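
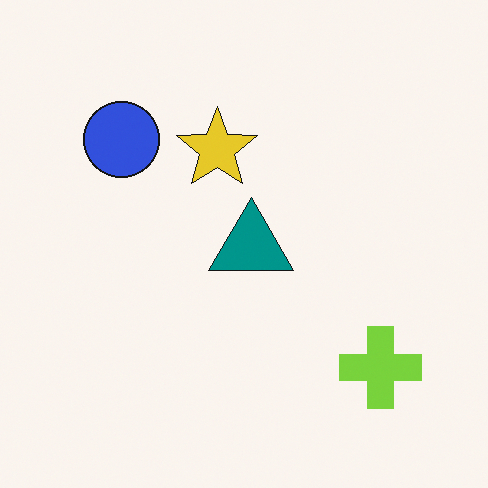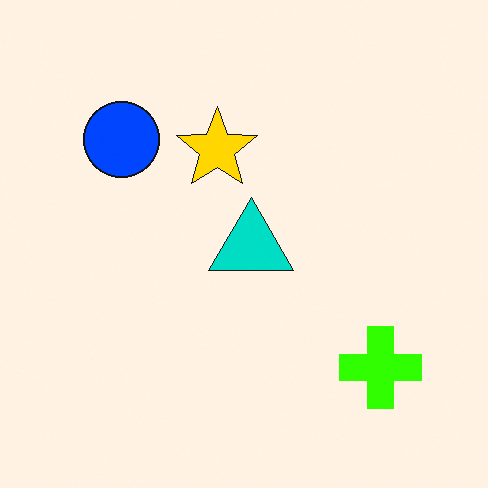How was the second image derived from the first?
This is the original image heavily oversaturated.

All colors are more vivid — a global saturation change.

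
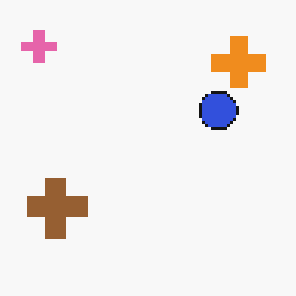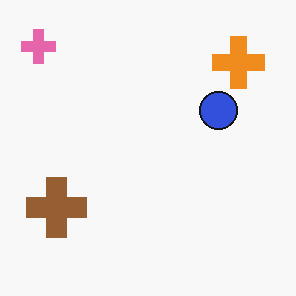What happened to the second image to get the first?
The transformation is: mildly pixelated.

Shapes are reduced to large square blocks; fine edges and outlines are lost — a downscale-then-upscale (mosaic) effect.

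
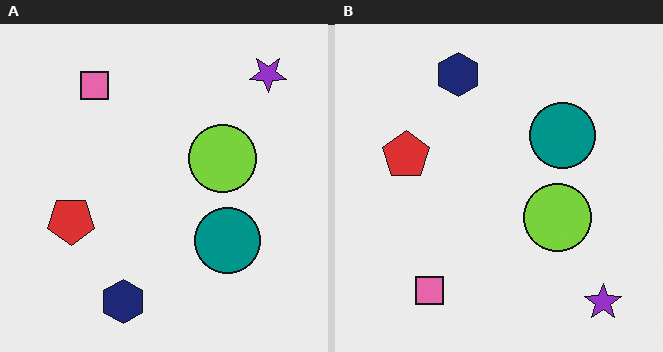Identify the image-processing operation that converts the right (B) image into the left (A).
It was flipped vertically (top ↔ bottom).

The purple star is in the bottom-right of the right (B) image and the top-right of the left (A) — shapes on opposite sides of the horizontal midline have swapped in a mirror flip.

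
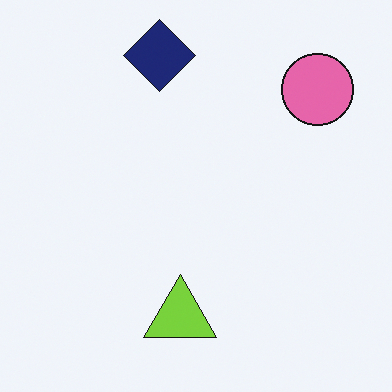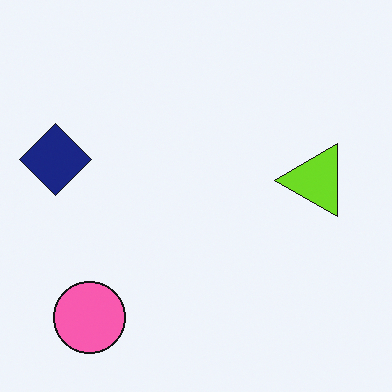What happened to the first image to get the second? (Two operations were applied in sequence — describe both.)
It was transposed (reflected across the top-left ↔ bottom-right diagonal), then slightly oversaturated.

Shapes have swapped their row and column positions — what was in the top-right is now in the bottom-left — a diagonal reflection. All colors are more vivid — a global saturation change.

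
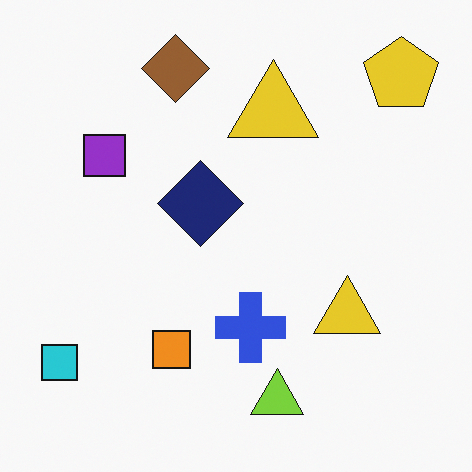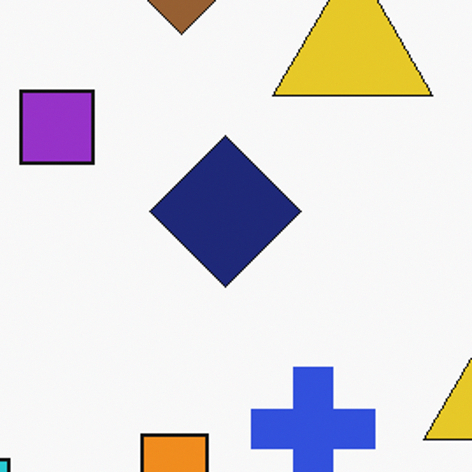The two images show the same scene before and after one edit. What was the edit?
The second image is the first cropped to a noticeably smaller region and rescaled.

The visible shapes are larger and the field of view is narrower; shapes near the original edges may be partly or wholly outside the frame — a crop-and-rescale.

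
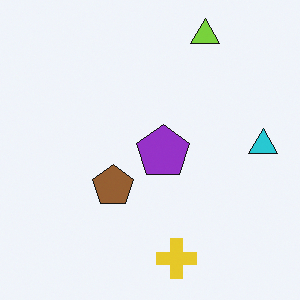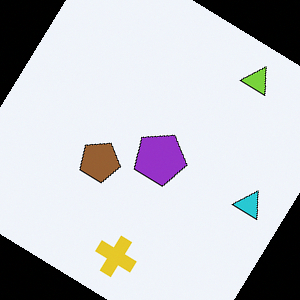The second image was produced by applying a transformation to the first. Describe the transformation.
Rotated clockwise by a large amount — several tens of degrees.

Every shape is tilted by the same angle and the image corners show triangular fill wedges — a whole-image rotation by a non-right angle.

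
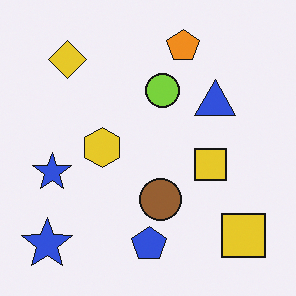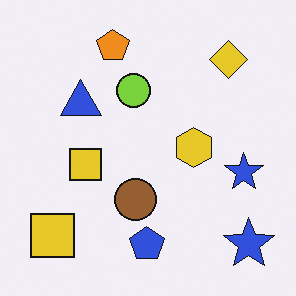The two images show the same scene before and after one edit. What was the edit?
The second image is the first flipped horizontally (left ↔ right).

The yellow diamond is in the top-left of the first image and the top-right of the second — shapes on opposite sides of the vertical midline have swapped in a mirror flip.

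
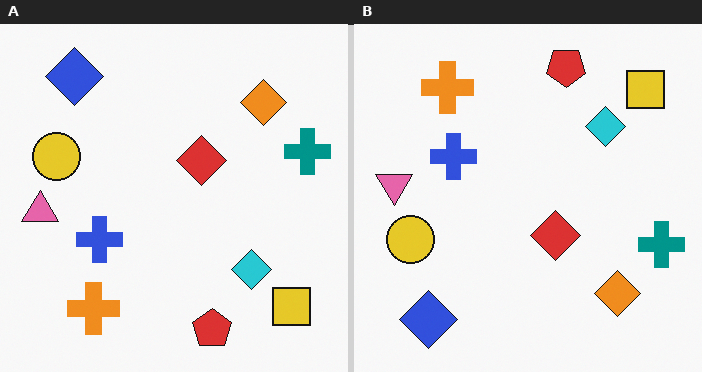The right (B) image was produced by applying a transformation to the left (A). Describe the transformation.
This is the original image flipped vertically (top ↔ bottom).

The red pentagon is in the bottom of the left (A) image and the top of the right (B) — shapes on opposite sides of the horizontal midline have swapped in a mirror flip.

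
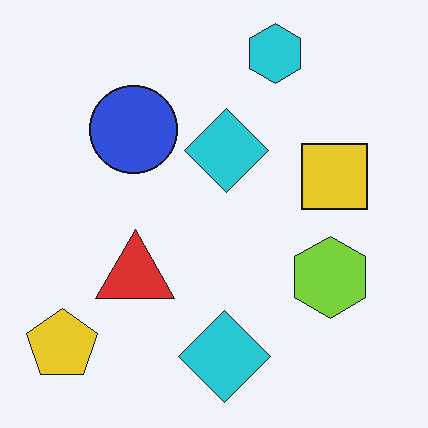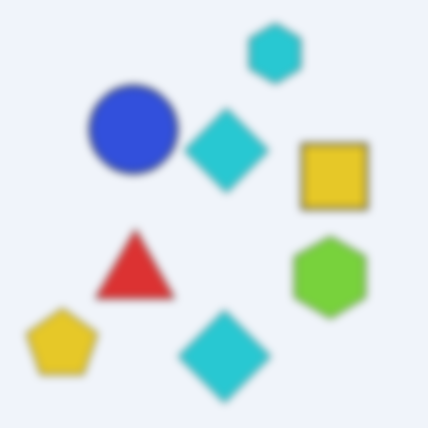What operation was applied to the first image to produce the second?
This is the original image noticeably gaussian-blurred.

Shape edges and outlines are uniformly softened across the whole image.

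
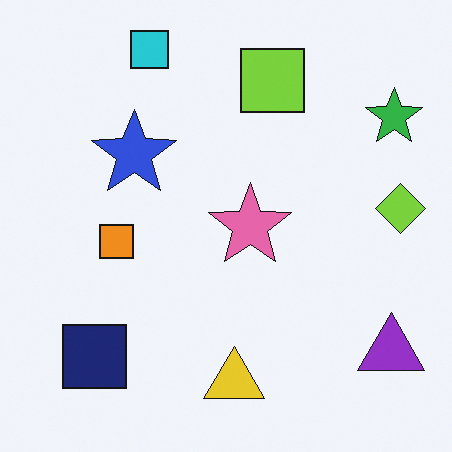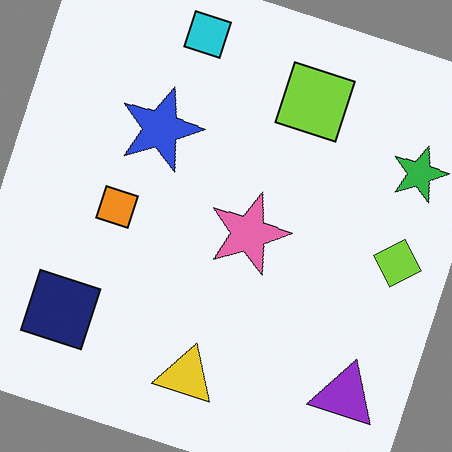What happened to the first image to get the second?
The transformation is: rotated clockwise by a moderate amount.

Every shape is tilted by the same angle and the image corners show triangular fill wedges — a whole-image rotation by a non-right angle.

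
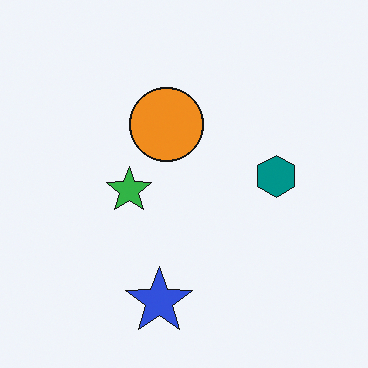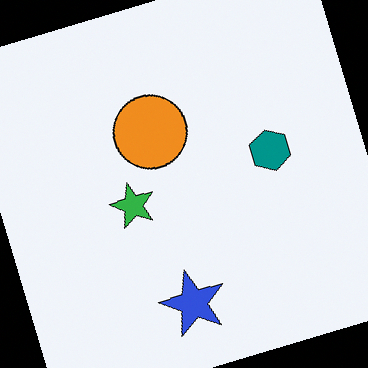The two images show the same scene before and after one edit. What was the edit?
Rotated counter-clockwise by a clearly visible amount.

Every shape is tilted by the same angle and the image corners show triangular fill wedges — a whole-image rotation by a non-right angle.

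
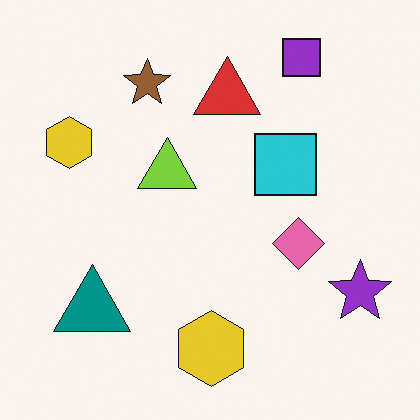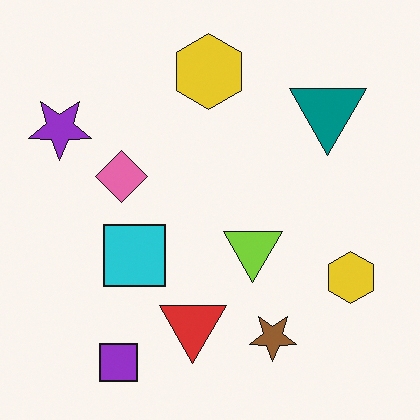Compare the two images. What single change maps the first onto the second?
Rotated 180°.

The purple square sits in the top-right of the first image and the bottom-left of the second — consistent with a whole-image 180° rotation.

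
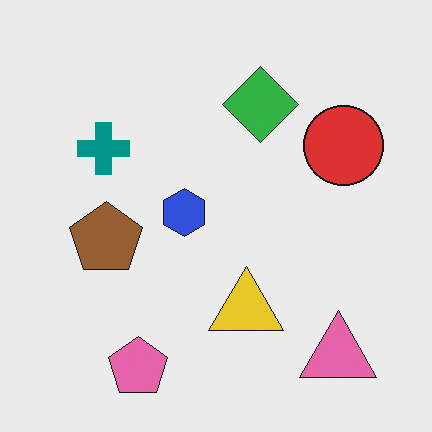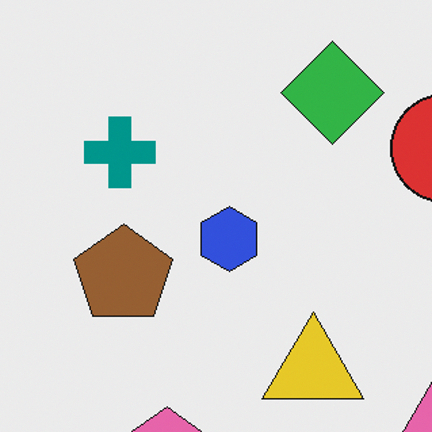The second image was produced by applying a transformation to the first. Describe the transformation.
The image was cropped slightly and scaled back up.

The visible shapes are larger and the field of view is narrower; shapes near the original edges may be partly or wholly outside the frame — a crop-and-rescale.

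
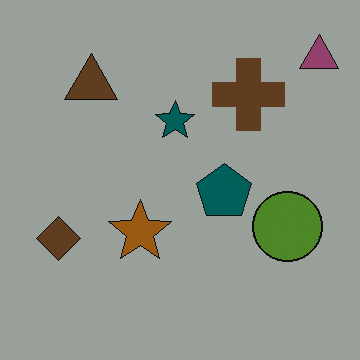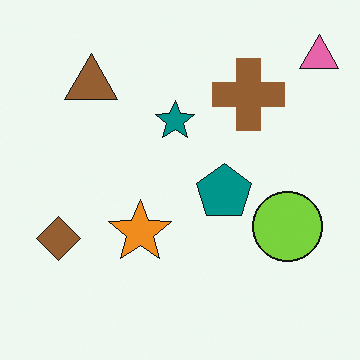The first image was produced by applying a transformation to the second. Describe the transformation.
This is the original image substantially darkened.

Every pixel — background and shapes alike — is uniformly darkened.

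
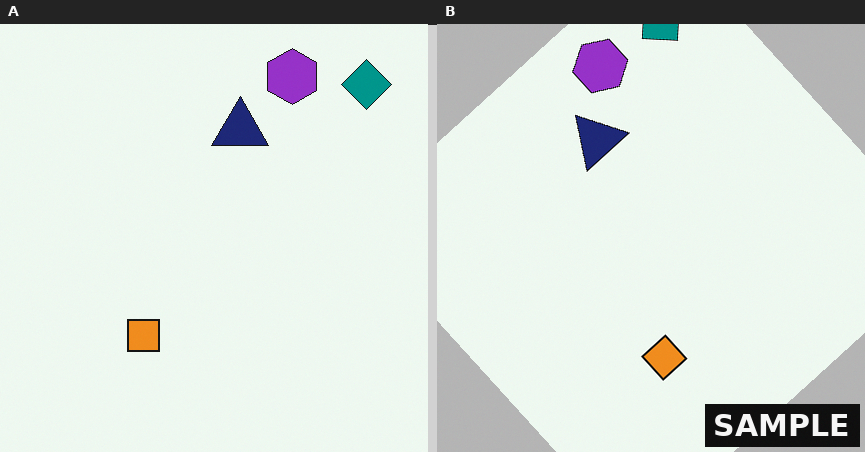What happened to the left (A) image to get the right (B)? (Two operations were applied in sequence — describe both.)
The transformation is: rotated counter-clockwise by a large amount — several tens of degrees, then watermarked with the text "SAMPLE" in the lower-right corner.

Every shape is tilted by the same angle and the image corners show triangular fill wedges — a whole-image rotation by a non-right angle. A dark label reading "SAMPLE" appears in the lower-right corner.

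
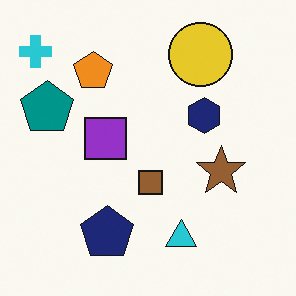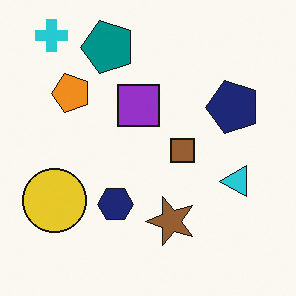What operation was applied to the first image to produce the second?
The image was transposed (reflected across the top-left ↔ bottom-right diagonal).

Shapes have swapped their row and column positions — what was in the top-right is now in the bottom-left — a diagonal reflection.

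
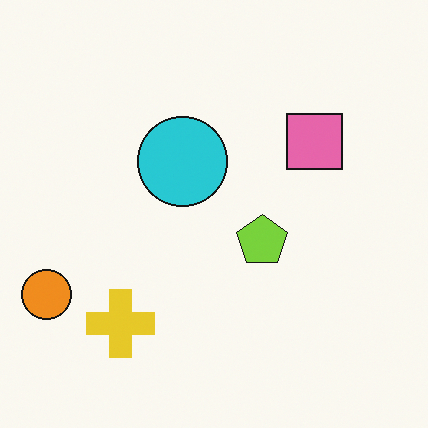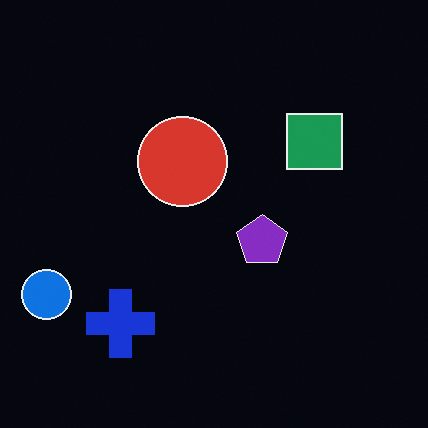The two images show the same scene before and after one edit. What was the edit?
The image was color-inverted (negative).

The light background has become dark and every shape's color is its complement — a photographic negative.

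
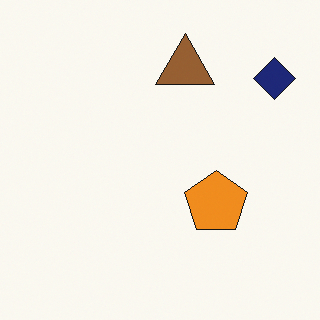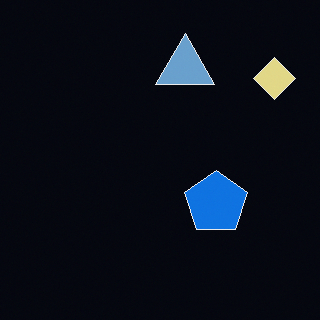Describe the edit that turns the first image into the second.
It was color-inverted (negative).

The light background has become dark and every shape's color is its complement — a photographic negative.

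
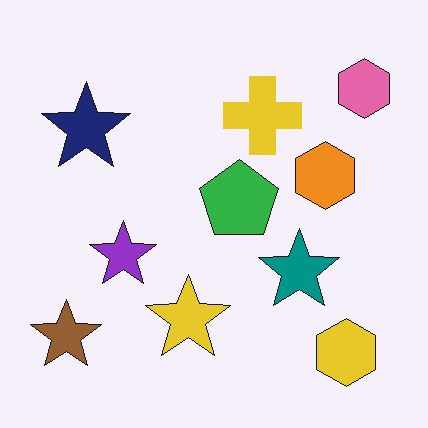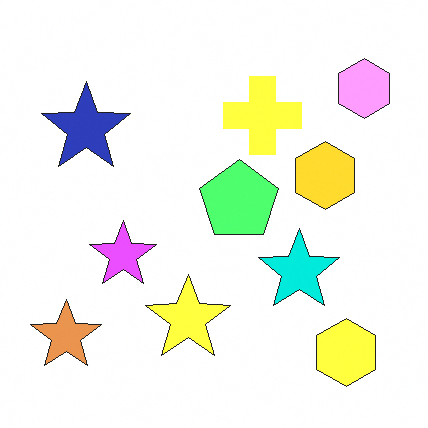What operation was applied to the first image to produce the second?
This is the original image substantially brightened.

Every pixel — background and shapes alike — is uniformly brightened.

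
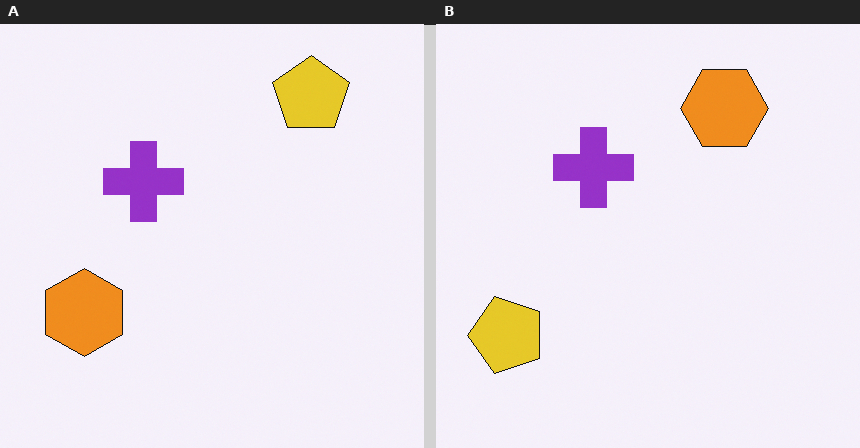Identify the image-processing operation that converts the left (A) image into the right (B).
The image was transposed (reflected across the top-left ↔ bottom-right diagonal).

Shapes have swapped their row and column positions — what was in the top-right is now in the bottom-left — a diagonal reflection.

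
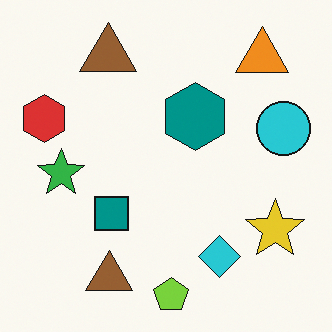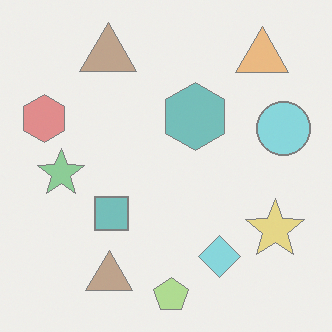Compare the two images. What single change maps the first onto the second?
The transformation is: washed out (contrast reduced).

Tones are pushed toward mid-grey across the whole image — a global contrast change.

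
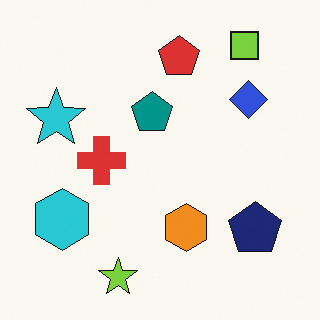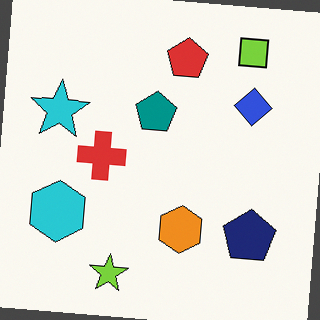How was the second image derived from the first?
The image was rotated clockwise by a small amount.

Every shape is tilted by the same angle and the image corners show triangular fill wedges — a whole-image rotation by a non-right angle.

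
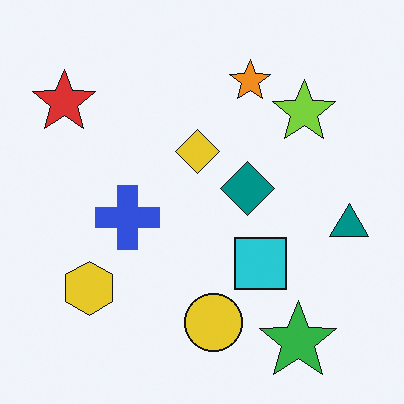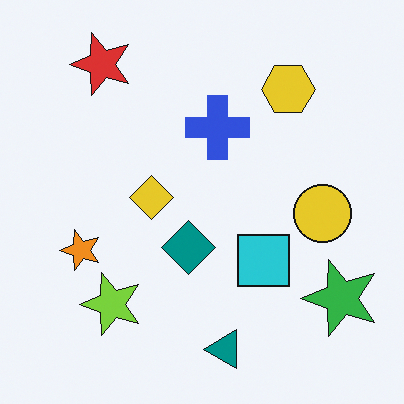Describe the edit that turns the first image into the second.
This is the original image transposed (reflected across the top-left ↔ bottom-right diagonal).

Shapes have swapped their row and column positions — what was in the top-right is now in the bottom-left — a diagonal reflection.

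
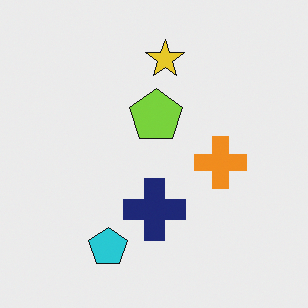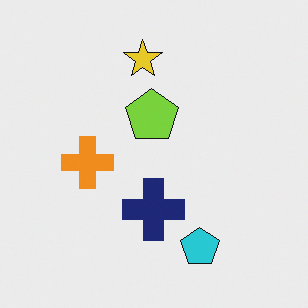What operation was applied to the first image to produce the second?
The transformation is: flipped horizontally (left ↔ right).

The orange cross is in the right of the first image and the left of the second — shapes on opposite sides of the vertical midline have swapped in a mirror flip.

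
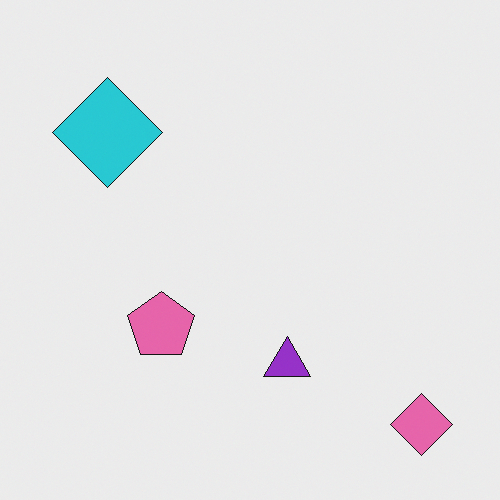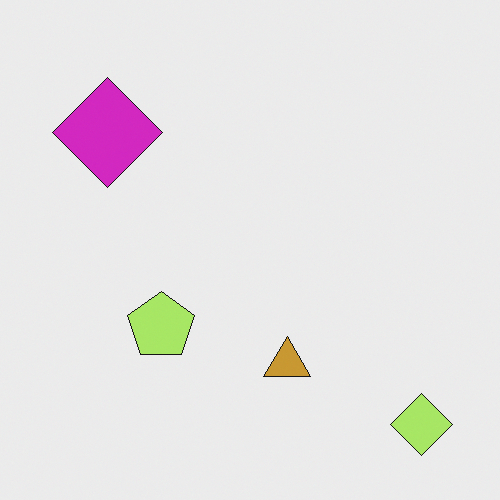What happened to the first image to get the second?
It was hue-shifted through roughly a third of the color wheel.

Every shape's color has rotated by the same amount around the hue wheel — a uniform hue shift.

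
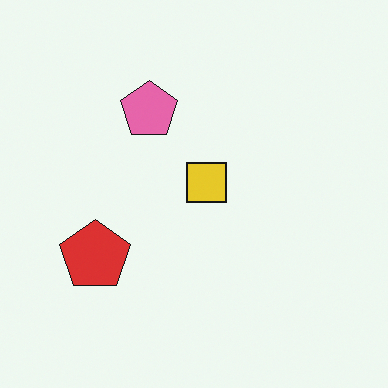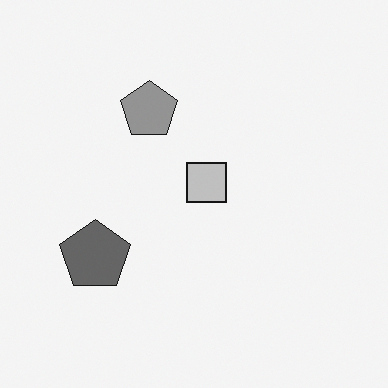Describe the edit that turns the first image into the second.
The second image is the first converted to grayscale.

All color is removed — every shape is now a shade of grey.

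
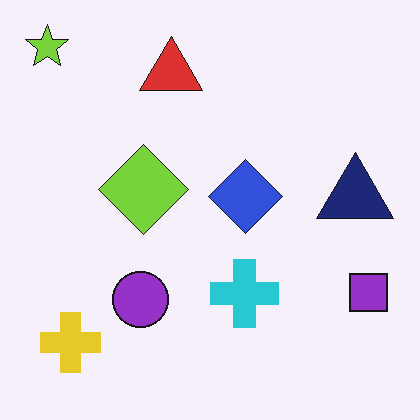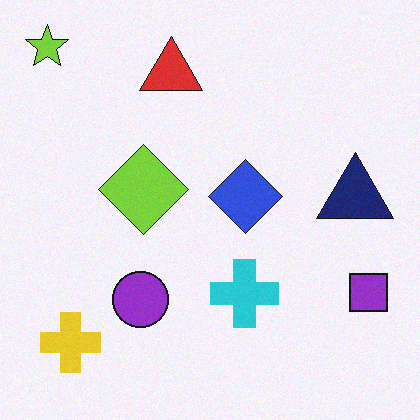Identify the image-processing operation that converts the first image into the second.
The image was degraded with a light layer of grain.

Random speckle covers the whole image, including the flat background.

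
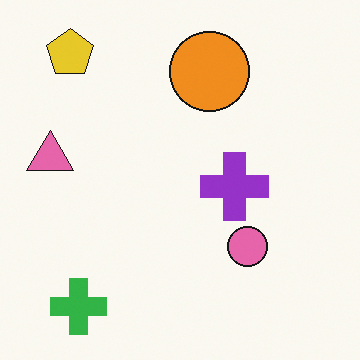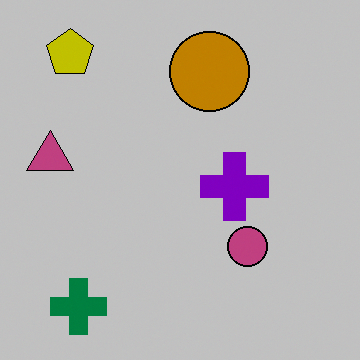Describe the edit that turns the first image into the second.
The transformation is: aggressively posterized.

Each flat color has snapped to a coarser quantized level — most visibly, the near-white background has dropped to a flat grey.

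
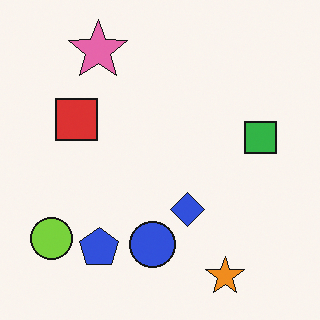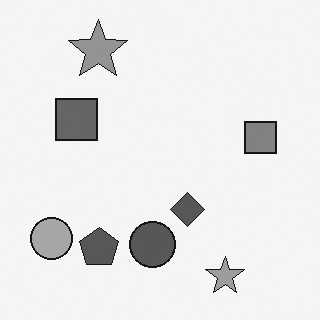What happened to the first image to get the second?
The image was converted to grayscale.

All color is removed — every shape is now a shade of grey.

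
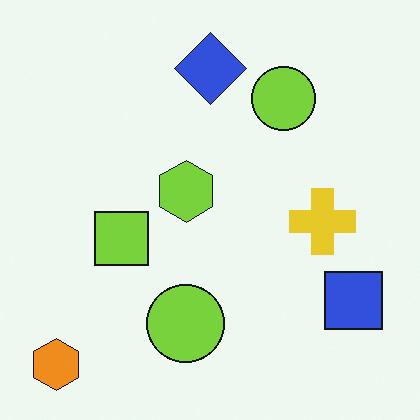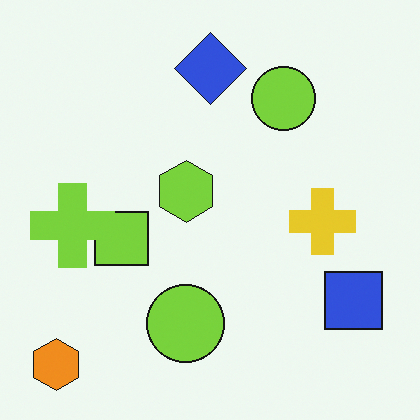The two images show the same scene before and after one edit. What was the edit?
The image was overlaid with an additional lime cross.

A lime cross appears in the second image that is absent from the first.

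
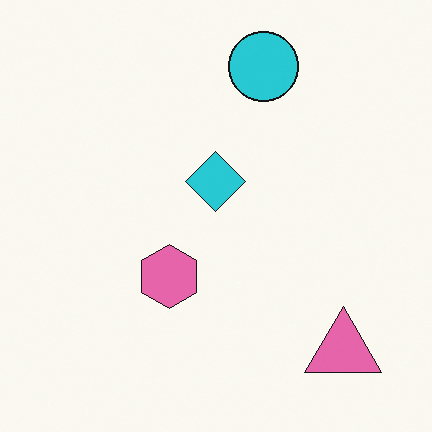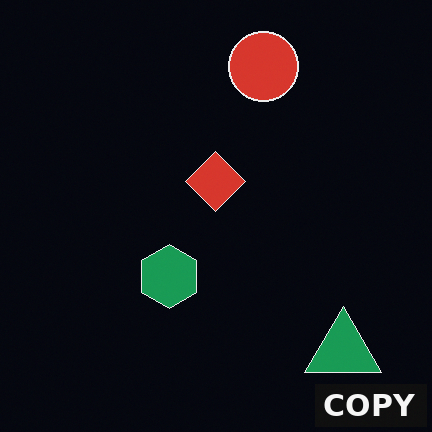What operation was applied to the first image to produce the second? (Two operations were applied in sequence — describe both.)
The image was color-inverted (negative), then watermarked with the text "COPY" in the lower-right corner.

The light background has become dark and every shape's color is its complement — a photographic negative. A dark label reading "COPY" appears in the lower-right corner.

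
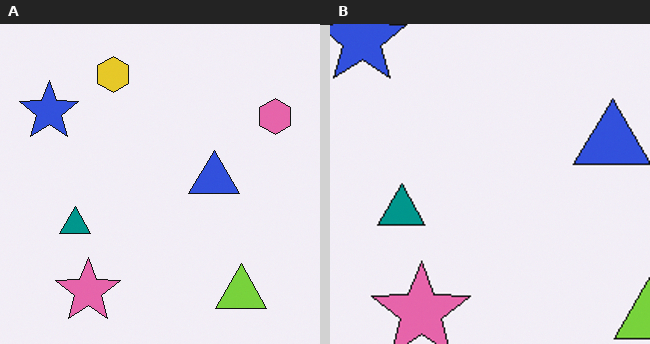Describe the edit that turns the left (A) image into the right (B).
This is the original image cropped slightly and scaled back up.

The visible shapes are larger and the field of view is narrower; shapes near the original edges may be partly or wholly outside the frame — a crop-and-rescale.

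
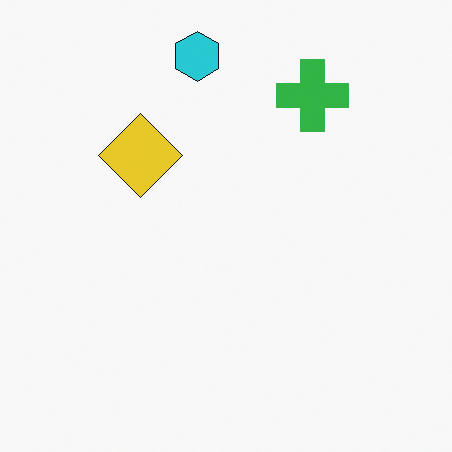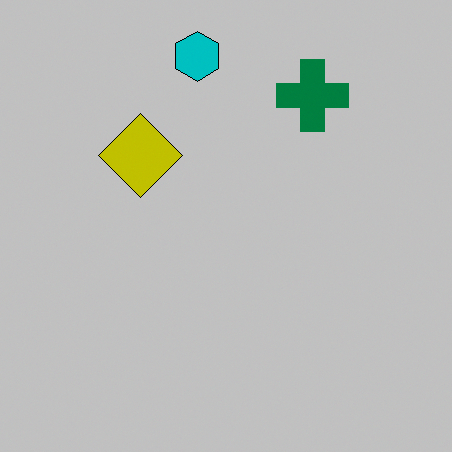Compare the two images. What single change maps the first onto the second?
The transformation is: aggressively posterized.

Each flat color has snapped to a coarser quantized level — most visibly, the near-white background has dropped to a flat grey.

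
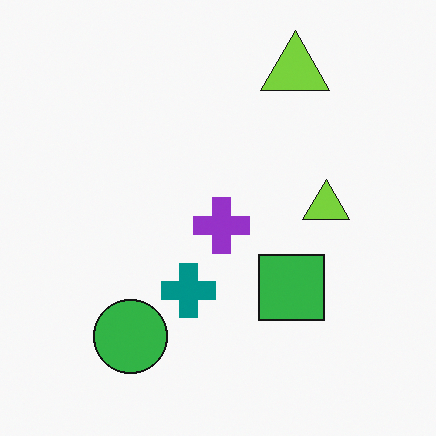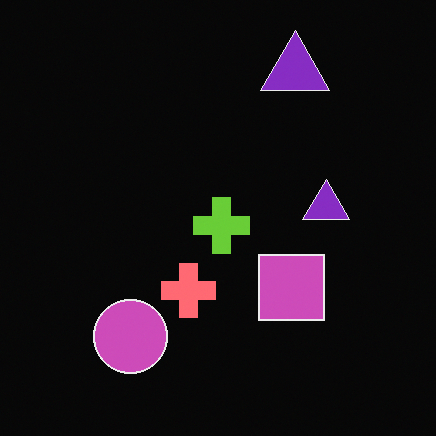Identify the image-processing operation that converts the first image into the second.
This is the original image color-inverted (negative).

The light background has become dark and every shape's color is its complement — a photographic negative.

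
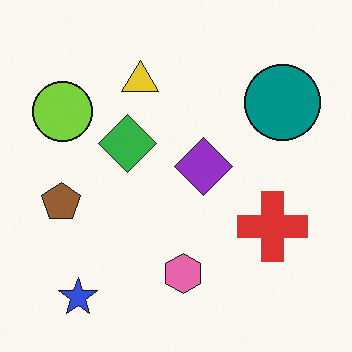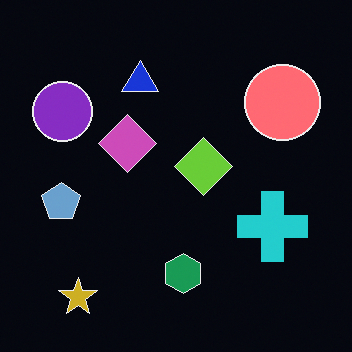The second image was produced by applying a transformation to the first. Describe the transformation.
Color-inverted (negative).

The light background has become dark and every shape's color is its complement — a photographic negative.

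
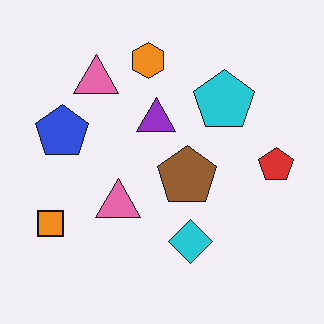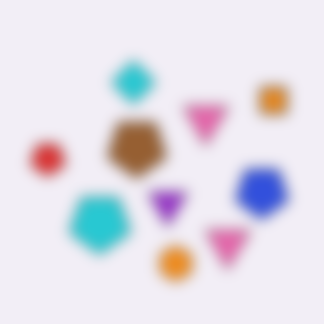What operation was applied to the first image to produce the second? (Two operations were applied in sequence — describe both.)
The transformation is: rotated 180°, then heavily blurred.

The orange square sits in the bottom-left of the first image and the top-right of the second — consistent with a whole-image 180° rotation. Shape edges and outlines are uniformly softened across the whole image.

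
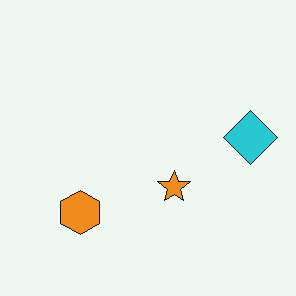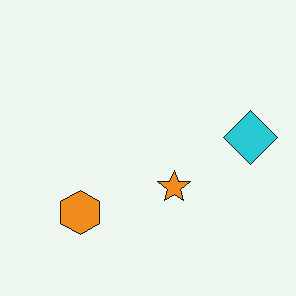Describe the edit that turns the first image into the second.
Given moderate JPEG compression.

Blocky 8×8 compression artifacts appear around shape edges and the flat background shows ringing — characteristic JPEG degradation.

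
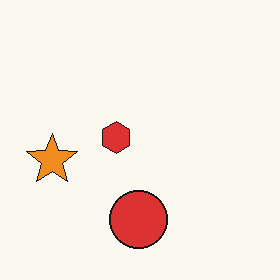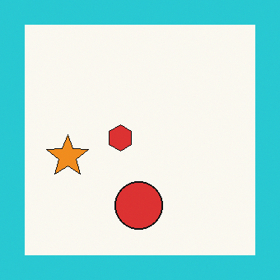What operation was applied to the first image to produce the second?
The image was framed with a cyan border.

A solid cyan frame runs around the edge of the second image, with the content slightly shrunk inside it.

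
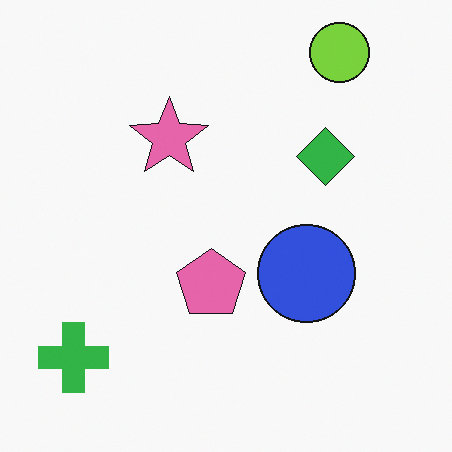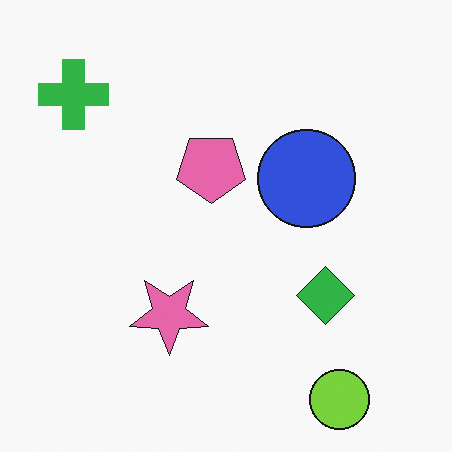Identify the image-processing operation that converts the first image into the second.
Flipped vertically (top ↔ bottom).

The lime circle is in the top-right of the first image and the bottom-right of the second — shapes on opposite sides of the horizontal midline have swapped in a mirror flip.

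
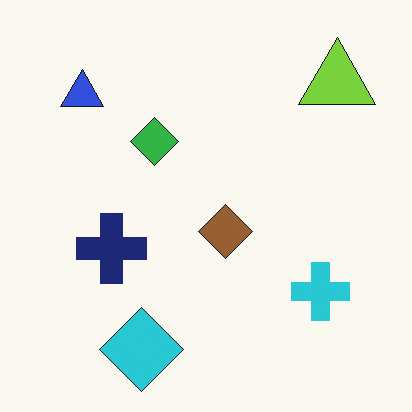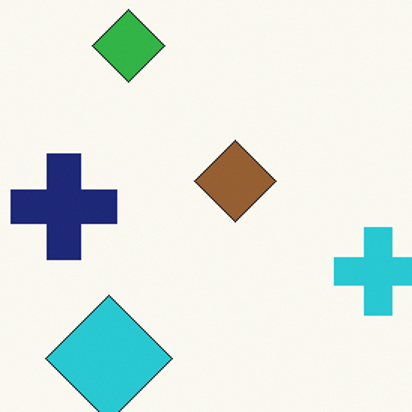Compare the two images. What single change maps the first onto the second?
It was cropped to a modestly smaller region and rescaled.

The visible shapes are larger and the field of view is narrower; shapes near the original edges may be partly or wholly outside the frame — a crop-and-rescale.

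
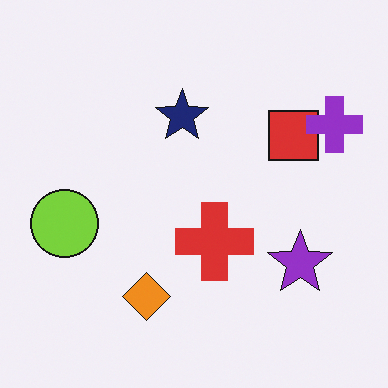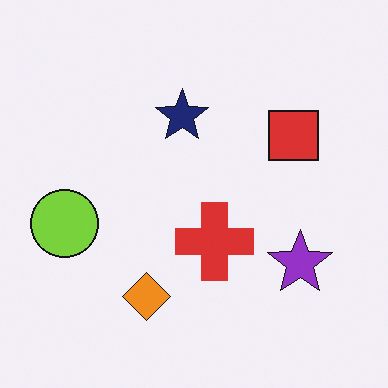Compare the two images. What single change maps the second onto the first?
The image was overlaid with an additional purple cross.

A purple cross appears in the first image that is absent from the second.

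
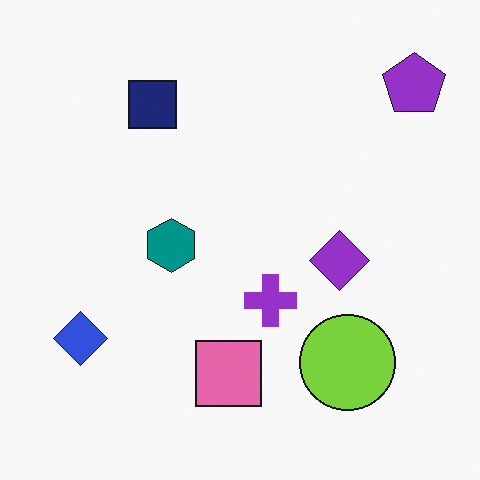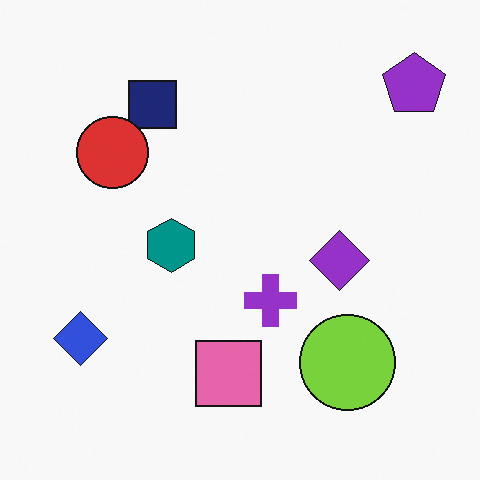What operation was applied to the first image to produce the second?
The image was overlaid with an additional red circle.

A red circle appears in the second image that is absent from the first.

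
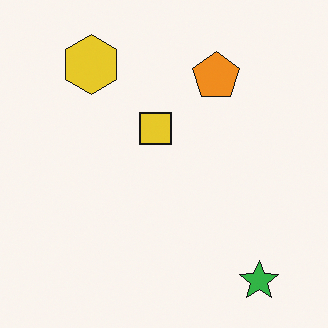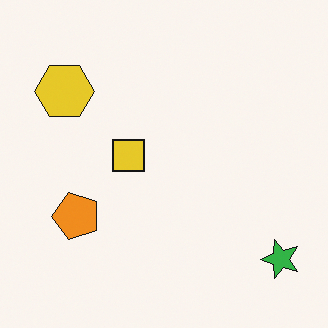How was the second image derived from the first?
The transformation is: transposed (reflected across the top-left ↔ bottom-right diagonal).

Shapes have swapped their row and column positions — what was in the top-right is now in the bottom-left — a diagonal reflection.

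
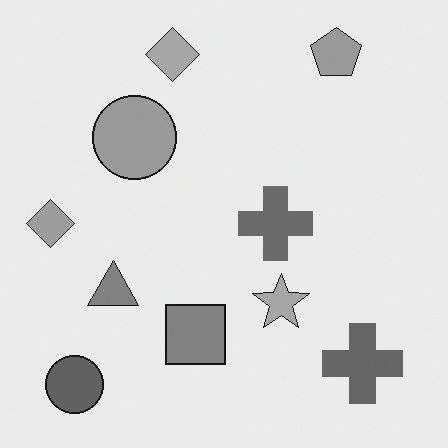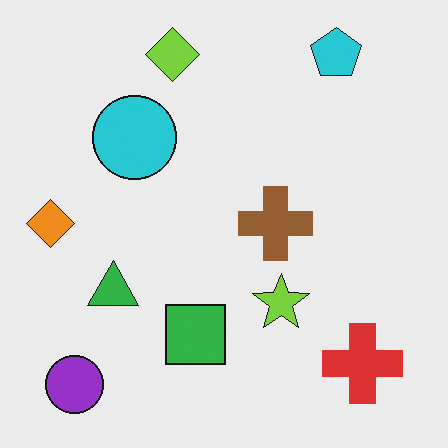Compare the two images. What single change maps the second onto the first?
It was converted to grayscale.

All color is removed — every shape is now a shade of grey.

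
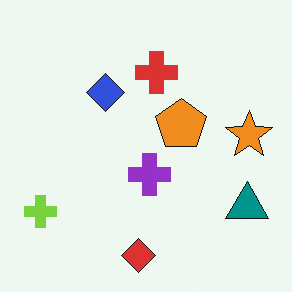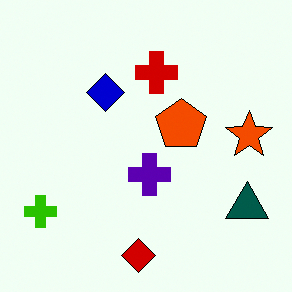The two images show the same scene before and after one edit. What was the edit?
The transformation is: given much higher contrast.

Tones are pushed away from mid-grey across the whole image — a global contrast change.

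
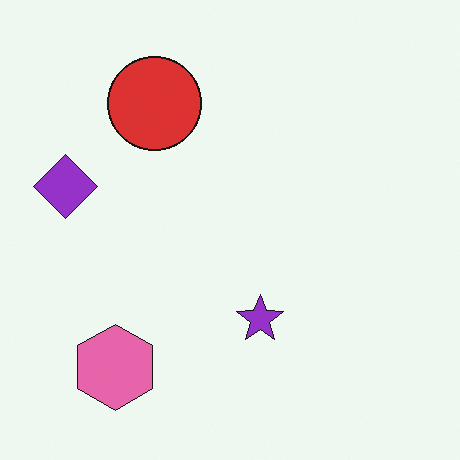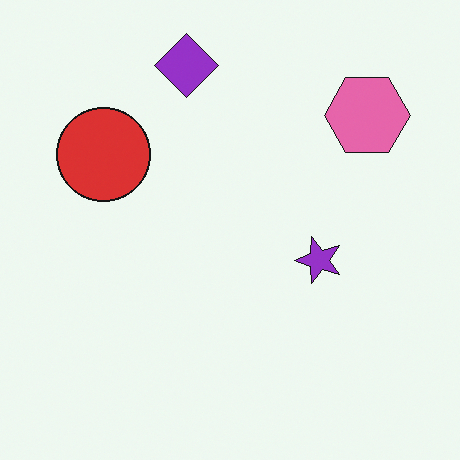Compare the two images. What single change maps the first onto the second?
It was transposed (reflected across the top-left ↔ bottom-right diagonal).

Shapes have swapped their row and column positions — what was in the top-right is now in the bottom-left — a diagonal reflection.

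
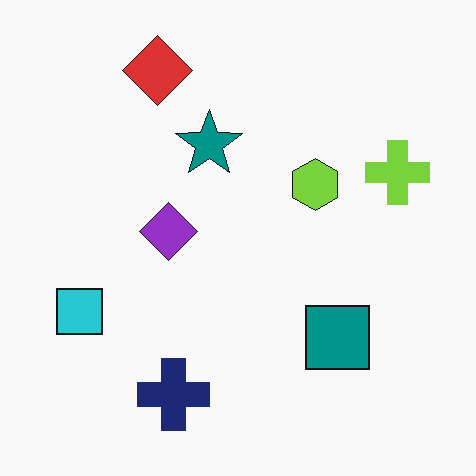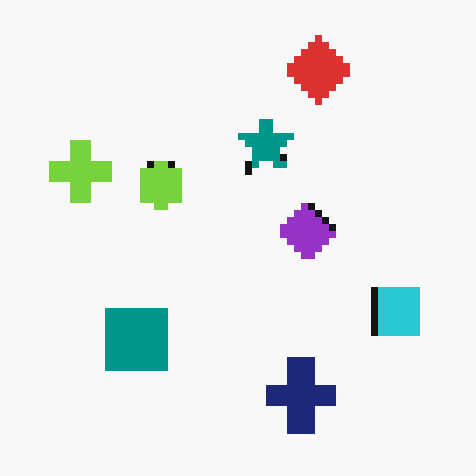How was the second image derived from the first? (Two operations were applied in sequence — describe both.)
This is the original image flipped horizontally (left ↔ right), then pixelated into visible square blocks.

The cyan square is in the left of the first image and the right of the second — shapes on opposite sides of the vertical midline have swapped in a mirror flip. Shapes are reduced to large square blocks; fine edges and outlines are lost — a downscale-then-upscale (mosaic) effect.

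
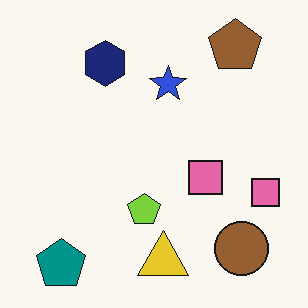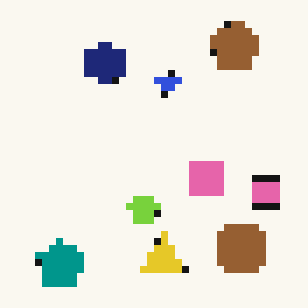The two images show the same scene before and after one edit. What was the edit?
It was moderately pixelated.

Shapes are reduced to large square blocks; fine edges and outlines are lost — a downscale-then-upscale (mosaic) effect.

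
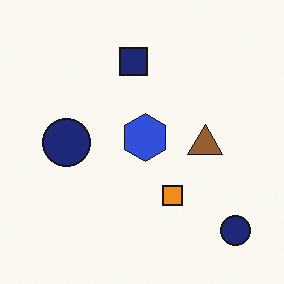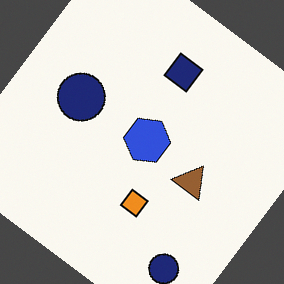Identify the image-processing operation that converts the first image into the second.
The second image is the first rotated clockwise by a large amount — several tens of degrees.

Every shape is tilted by the same angle and the image corners show triangular fill wedges — a whole-image rotation by a non-right angle.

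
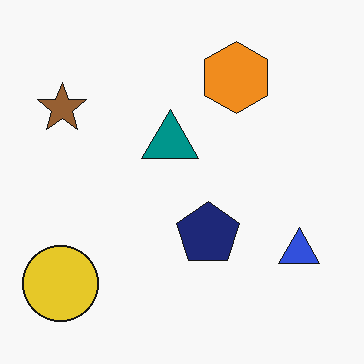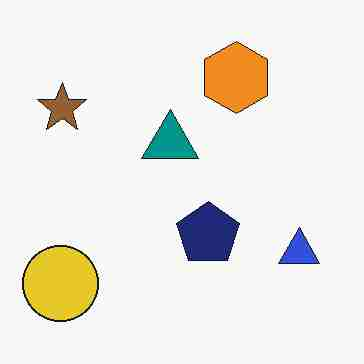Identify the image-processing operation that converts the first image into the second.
The transformation is: degraded with heavy JPEG compression.

Blocky 8×8 compression artifacts appear around shape edges and the flat background shows ringing — characteristic JPEG degradation.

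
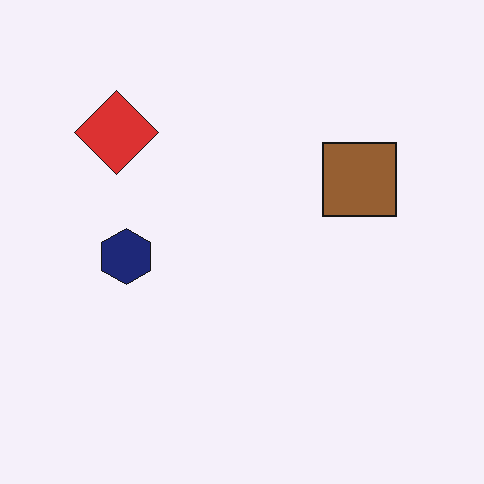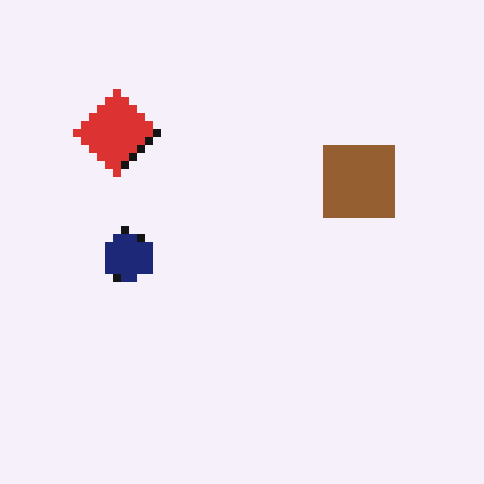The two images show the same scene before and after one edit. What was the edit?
It was pixelated into visible square blocks.

Shapes are reduced to large square blocks; fine edges and outlines are lost — a downscale-then-upscale (mosaic) effect.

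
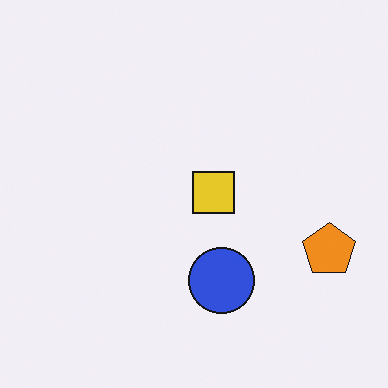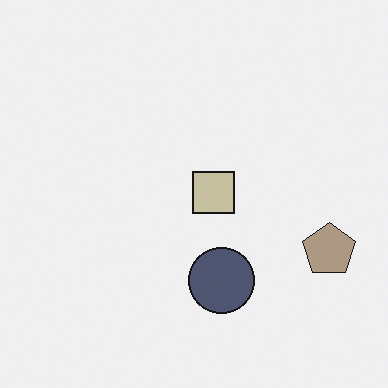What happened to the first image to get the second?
The image was heavily desaturated.

All colors are more muted and greyish — a global saturation change.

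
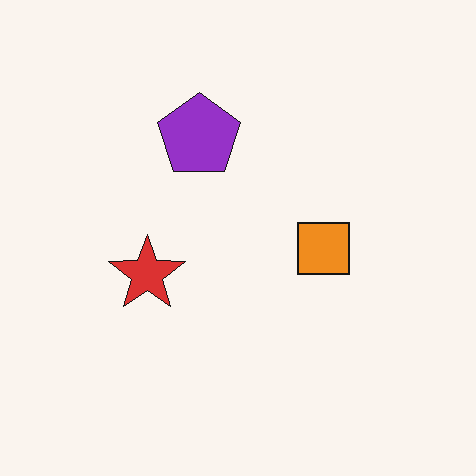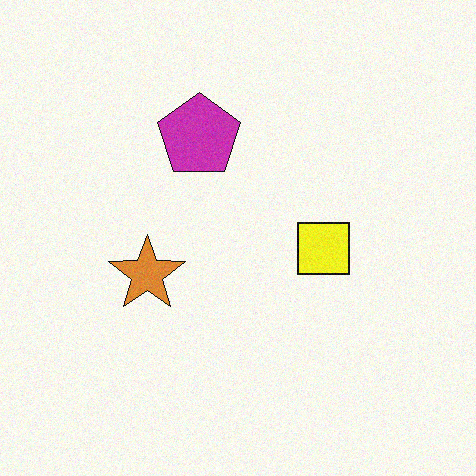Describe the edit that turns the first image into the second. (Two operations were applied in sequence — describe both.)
The image was hue-shifted slightly, then degraded with subtle gaussian noise.

Every shape's color has rotated by the same amount around the hue wheel — a uniform hue shift. Random speckle covers the whole image, including the flat background.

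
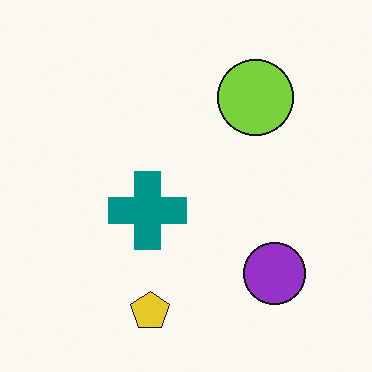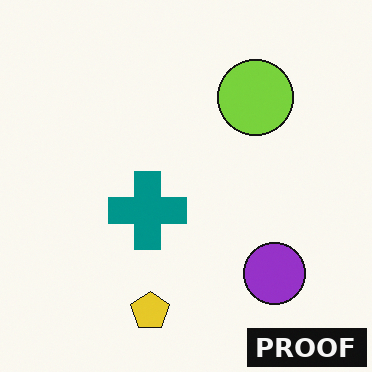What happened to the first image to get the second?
The second image is the first watermarked with the text "PROOF" in the lower-right corner.

A dark label reading "PROOF" appears in the lower-right corner.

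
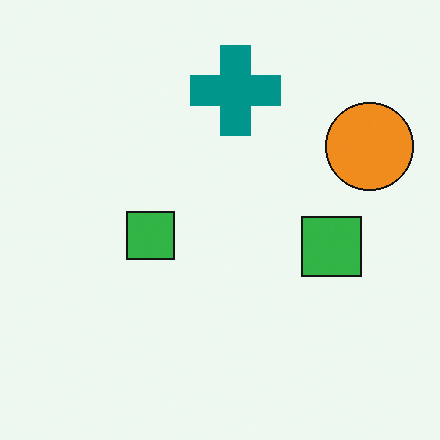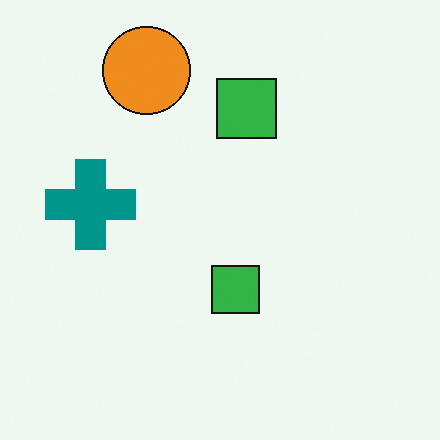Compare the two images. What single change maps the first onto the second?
It was rotated 90° counter-clockwise.

The orange circle sits in the top-right of the first image and the top-left of the second — consistent with a whole-image 90° counter-clockwise rotation.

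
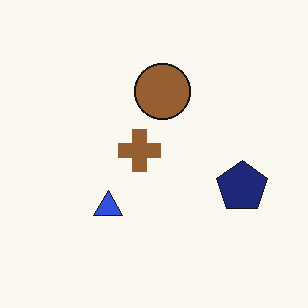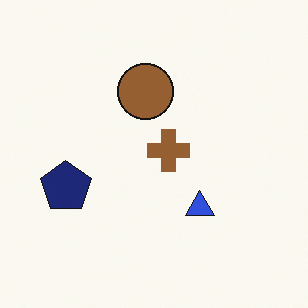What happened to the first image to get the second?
Flipped horizontally (left ↔ right).

The navy pentagon is in the right of the first image and the left of the second — shapes on opposite sides of the vertical midline have swapped in a mirror flip.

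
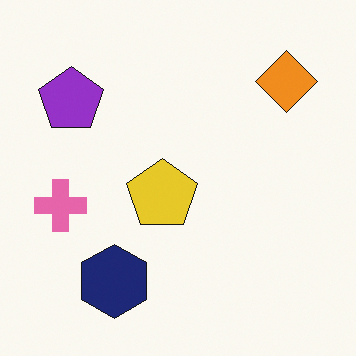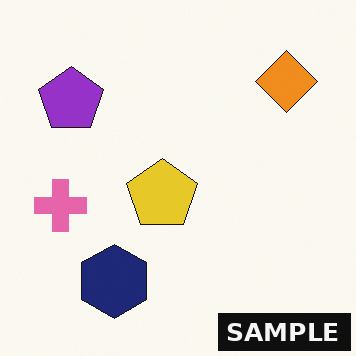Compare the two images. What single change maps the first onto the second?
This is the original image watermarked with the text "SAMPLE" in the lower-right corner.

A dark label reading "SAMPLE" appears in the lower-right corner.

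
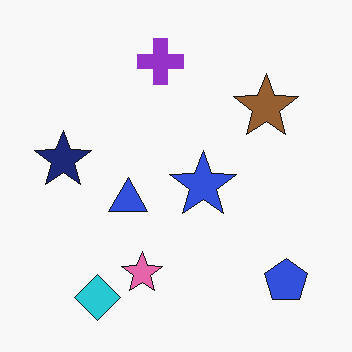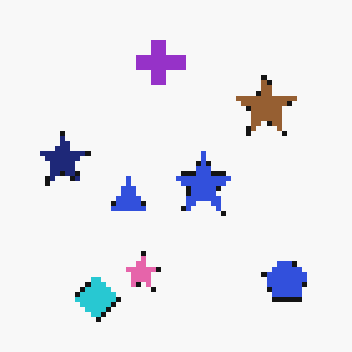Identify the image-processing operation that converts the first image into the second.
The image was mildly pixelated.

Shapes are reduced to large square blocks; fine edges and outlines are lost — a downscale-then-upscale (mosaic) effect.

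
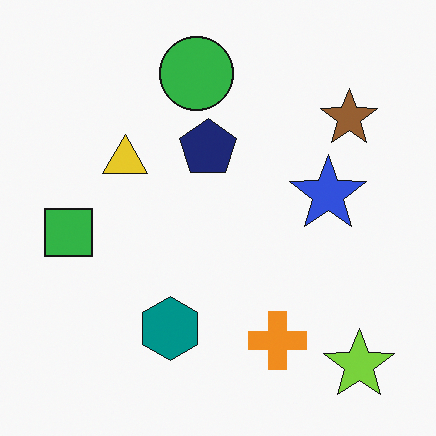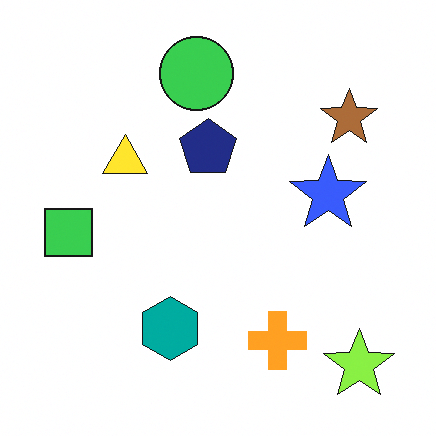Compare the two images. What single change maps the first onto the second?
The transformation is: slightly brightened.

Every pixel — background and shapes alike — is uniformly brightened.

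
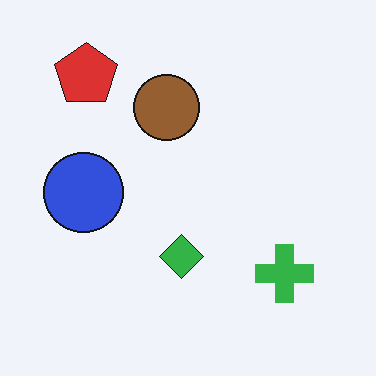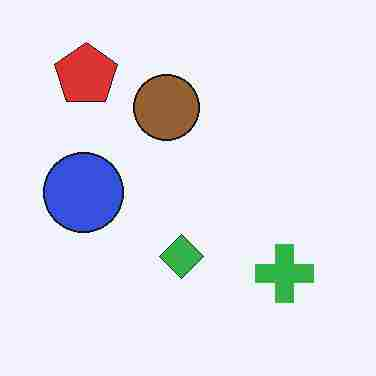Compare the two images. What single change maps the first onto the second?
It was degraded with heavy JPEG compression.

Blocky 8×8 compression artifacts appear around shape edges and the flat background shows ringing — characteristic JPEG degradation.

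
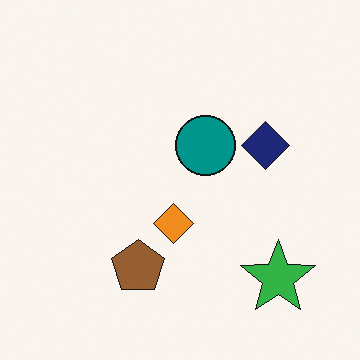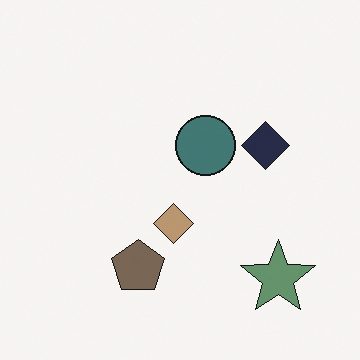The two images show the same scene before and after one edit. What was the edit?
This is the original image made much more muted (saturation change).

All colors are more muted and greyish — a global saturation change.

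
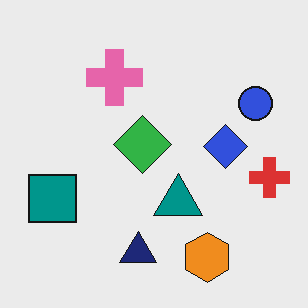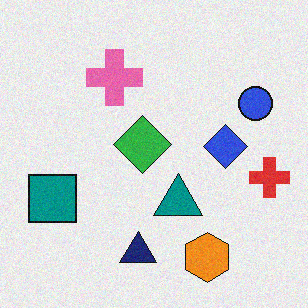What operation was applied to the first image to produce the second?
The second image is the first degraded with light additive noise.

Random speckle covers the whole image, including the flat background.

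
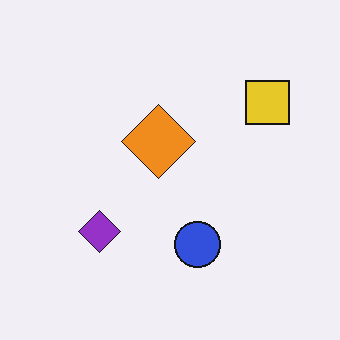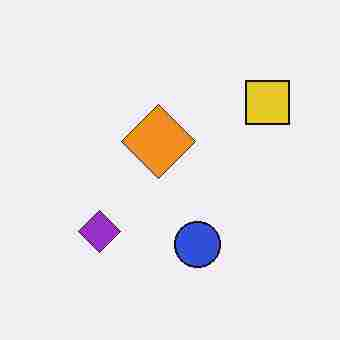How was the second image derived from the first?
The second image is the first degraded with heavy JPEG compression.

Blocky 8×8 compression artifacts appear around shape edges and the flat background shows ringing — characteristic JPEG degradation.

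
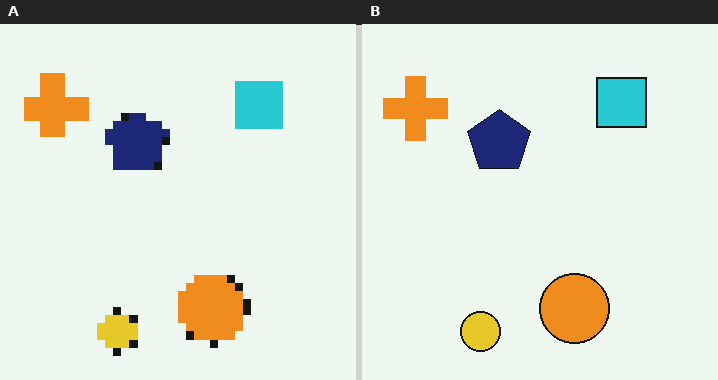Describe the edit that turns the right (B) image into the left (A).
The transformation is: pixelated into visible square blocks.

Shapes are reduced to large square blocks; fine edges and outlines are lost — a downscale-then-upscale (mosaic) effect.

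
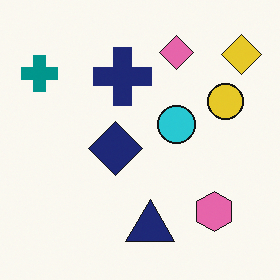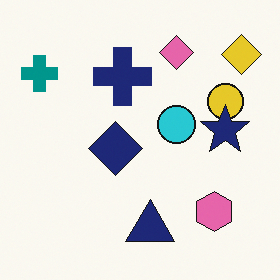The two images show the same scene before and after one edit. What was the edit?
The transformation is: overlaid with an additional navy star.

A navy star appears in the second image that is absent from the first.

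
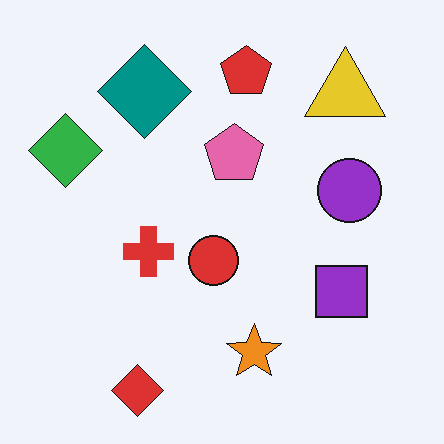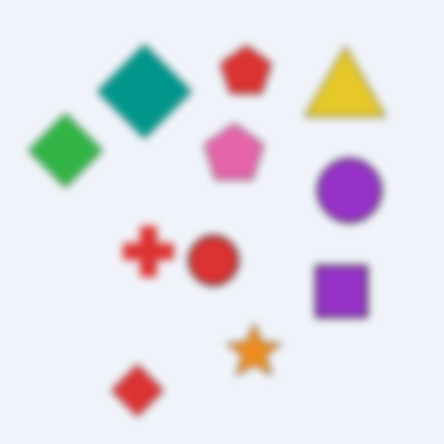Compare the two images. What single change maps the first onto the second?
It was noticeably gaussian-blurred.

Shape edges and outlines are uniformly softened across the whole image.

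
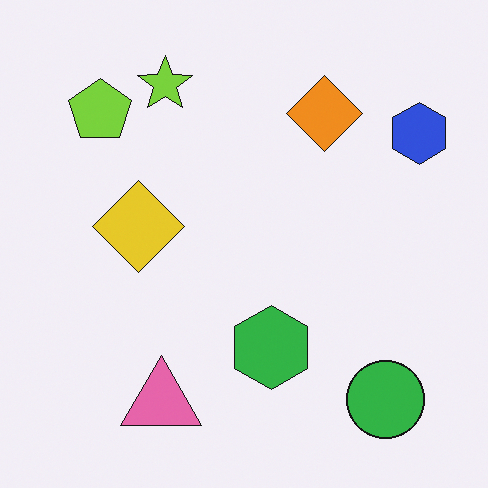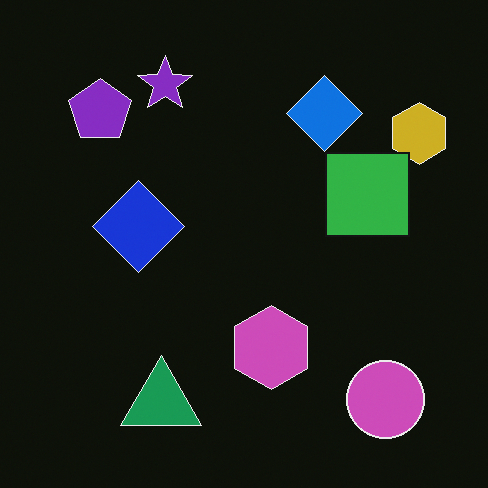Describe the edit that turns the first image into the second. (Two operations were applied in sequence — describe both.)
This is the original image color-inverted (negative), then overlaid with an additional green square.

The light background has become dark and every shape's color is its complement — a photographic negative. A green square appears in the second image that is absent from the first.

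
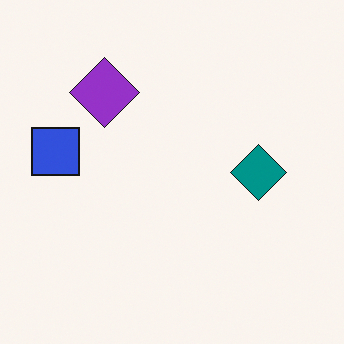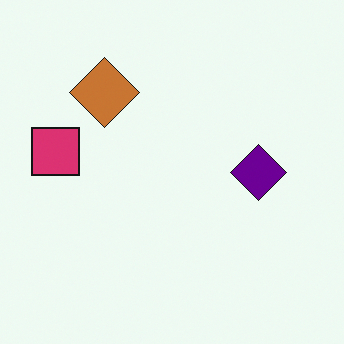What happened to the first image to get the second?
It was hue-shifted through roughly a third of the color wheel.

Every shape's color has rotated by the same amount around the hue wheel — a uniform hue shift.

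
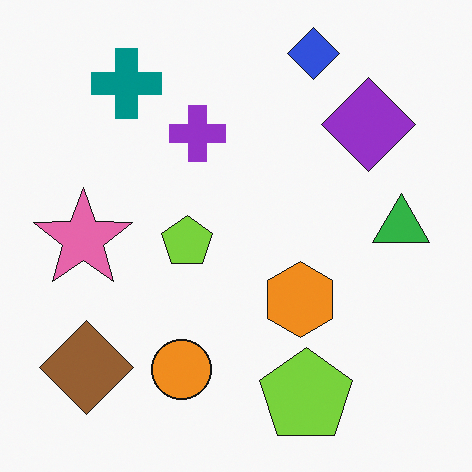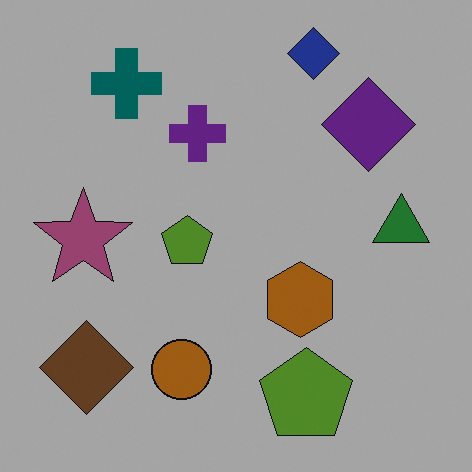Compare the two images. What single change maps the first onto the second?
The second image is the first noticeably darkened.

Every pixel — background and shapes alike — is uniformly darkened.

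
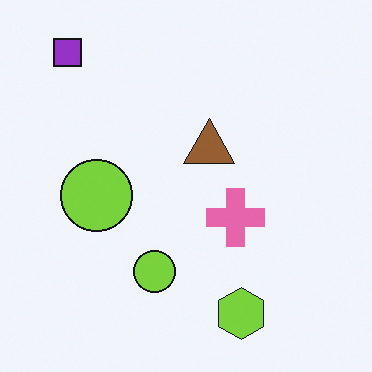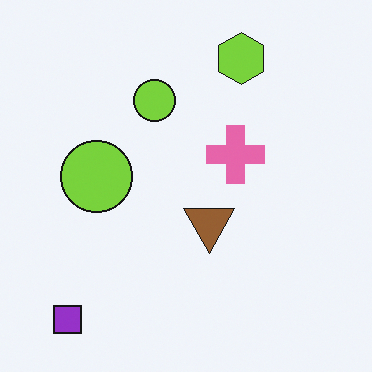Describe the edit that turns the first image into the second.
The transformation is: flipped vertically (top ↔ bottom).

The purple square is in the top-left of the first image and the bottom-left of the second — shapes on opposite sides of the horizontal midline have swapped in a mirror flip.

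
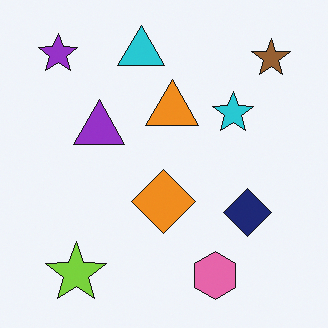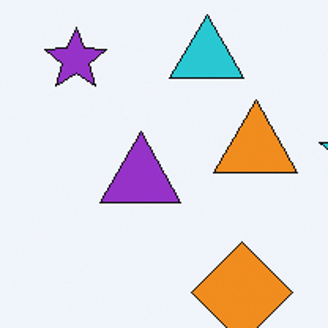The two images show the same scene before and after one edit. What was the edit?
This is the original image cropped slightly and scaled back up.

The visible shapes are larger and the field of view is narrower; shapes near the original edges may be partly or wholly outside the frame — a crop-and-rescale.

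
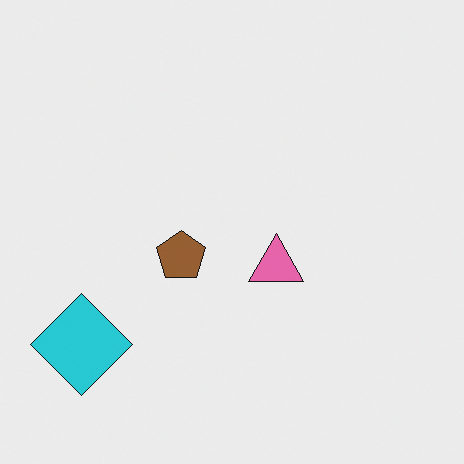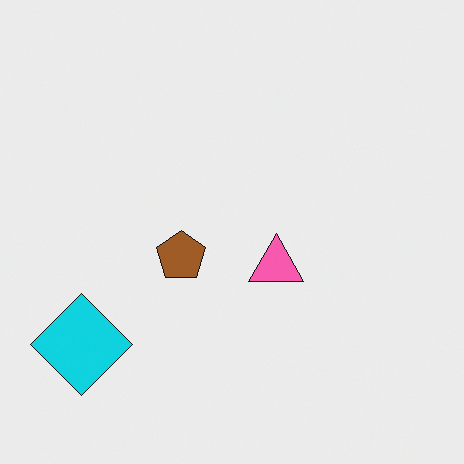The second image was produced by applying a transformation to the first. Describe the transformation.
This is the original image slightly oversaturated.

All colors are more vivid — a global saturation change.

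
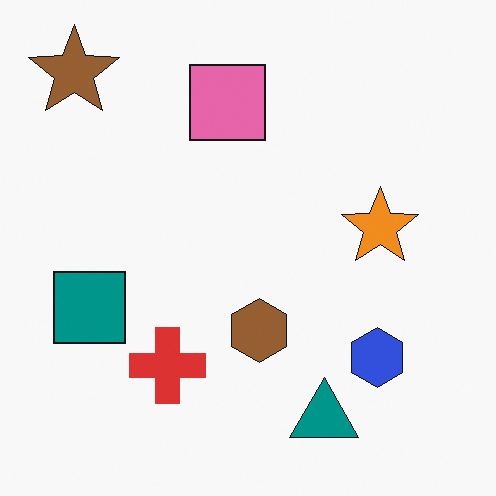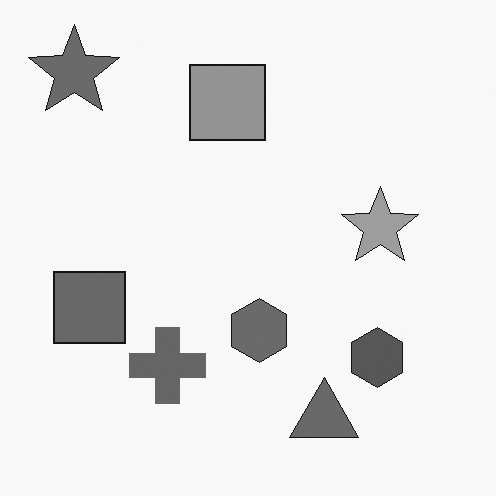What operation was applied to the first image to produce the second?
This is the original image converted to grayscale.

All color is removed — every shape is now a shade of grey.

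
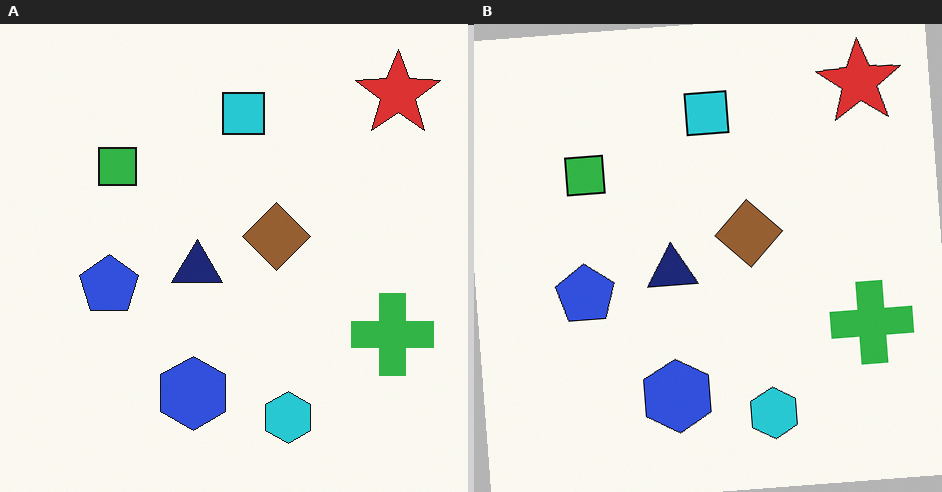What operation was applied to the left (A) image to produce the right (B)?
This is the original image rotated counter-clockwise by a slight angle.

Every shape is tilted by the same angle and the image corners show triangular fill wedges — a whole-image rotation by a non-right angle.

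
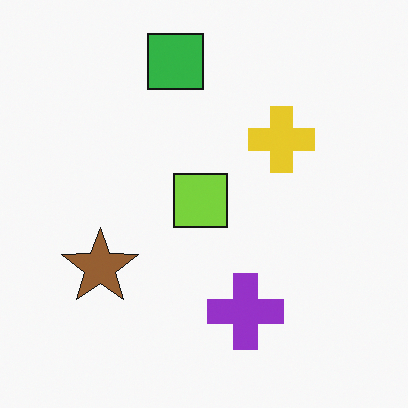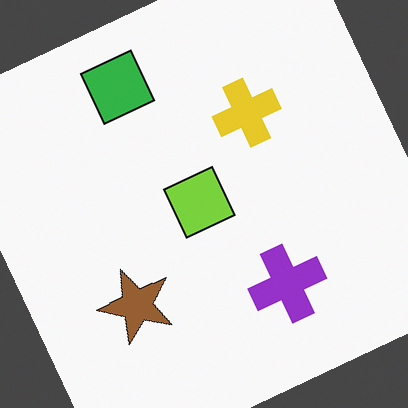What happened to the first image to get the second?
The second image is the first rotated counter-clockwise by a clearly visible amount.

Every shape is tilted by the same angle and the image corners show triangular fill wedges — a whole-image rotation by a non-right angle.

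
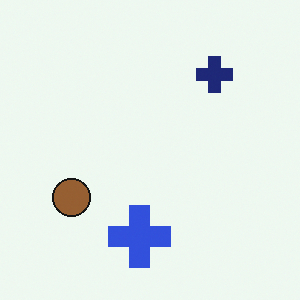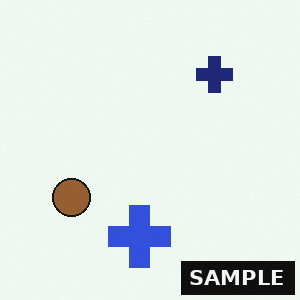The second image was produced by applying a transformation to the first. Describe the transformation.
The transformation is: watermarked with the text "SAMPLE" in the lower-right corner.

A dark label reading "SAMPLE" appears in the lower-right corner.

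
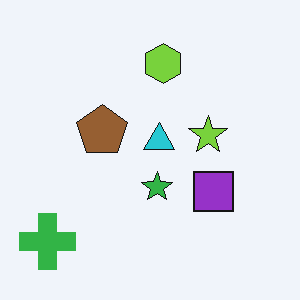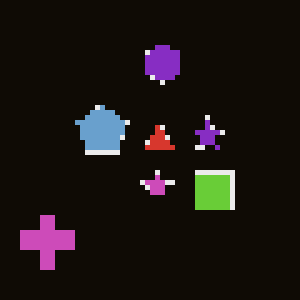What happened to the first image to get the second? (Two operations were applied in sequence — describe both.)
The transformation is: color-inverted (negative), then lightly pixelated (a mild mosaic effect).

The light background has become dark and every shape's color is its complement — a photographic negative. Shapes are reduced to large square blocks; fine edges and outlines are lost — a downscale-then-upscale (mosaic) effect.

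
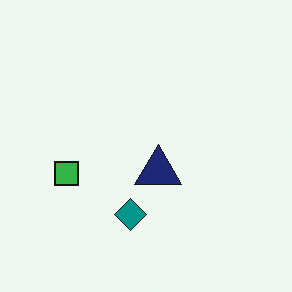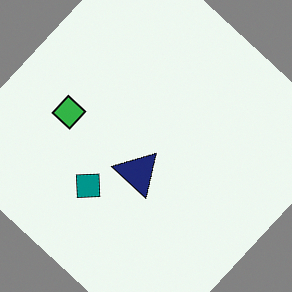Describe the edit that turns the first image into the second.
This is the original image rotated clockwise by a large amount — several tens of degrees.

Every shape is tilted by the same angle and the image corners show triangular fill wedges — a whole-image rotation by a non-right angle.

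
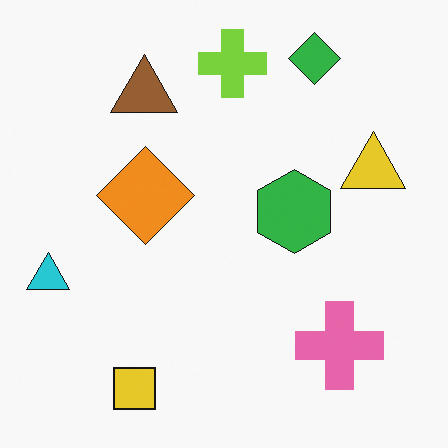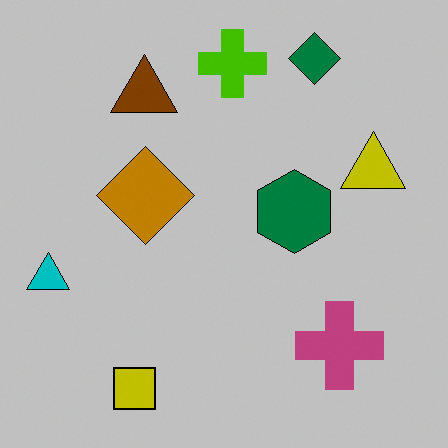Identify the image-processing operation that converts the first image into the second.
The image was aggressively posterized.

Each flat color has snapped to a coarser quantized level — most visibly, the near-white background has dropped to a flat grey.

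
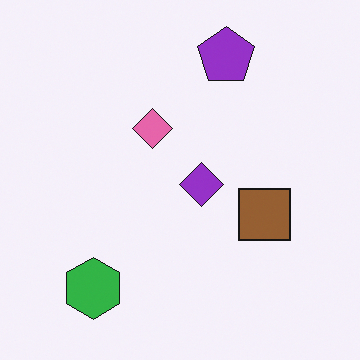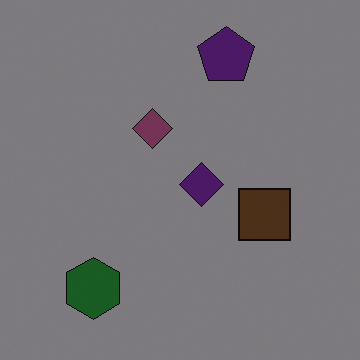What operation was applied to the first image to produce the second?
The image was noticeably darkened.

Every pixel — background and shapes alike — is uniformly darkened.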